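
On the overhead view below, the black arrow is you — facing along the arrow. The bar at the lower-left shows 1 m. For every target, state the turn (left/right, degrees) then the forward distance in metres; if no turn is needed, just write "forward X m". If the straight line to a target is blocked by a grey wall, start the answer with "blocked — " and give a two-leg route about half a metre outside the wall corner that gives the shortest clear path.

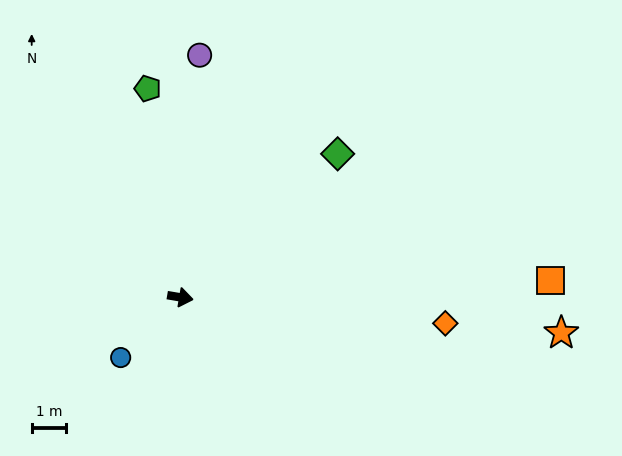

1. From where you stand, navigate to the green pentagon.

turn left 108°, forward 6.1 m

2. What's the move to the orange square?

turn left 12°, forward 10.7 m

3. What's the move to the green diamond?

turn left 52°, forward 6.1 m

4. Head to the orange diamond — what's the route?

turn left 4°, forward 7.7 m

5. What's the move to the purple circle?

turn left 95°, forward 7.0 m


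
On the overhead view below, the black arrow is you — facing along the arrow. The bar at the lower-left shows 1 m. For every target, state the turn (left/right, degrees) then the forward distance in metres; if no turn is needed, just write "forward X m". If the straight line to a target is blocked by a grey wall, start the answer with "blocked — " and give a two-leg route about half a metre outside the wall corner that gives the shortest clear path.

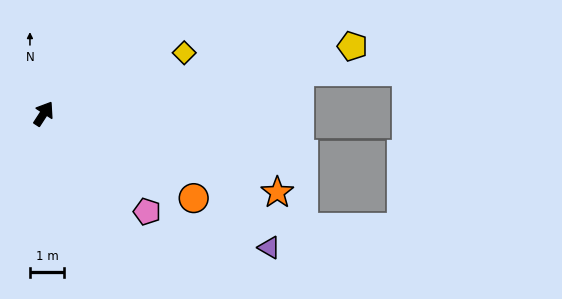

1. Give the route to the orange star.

turn right 76°, forward 7.2 m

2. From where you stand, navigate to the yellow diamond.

turn right 34°, forward 4.5 m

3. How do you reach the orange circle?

turn right 86°, forward 5.0 m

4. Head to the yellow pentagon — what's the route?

turn right 45°, forward 9.2 m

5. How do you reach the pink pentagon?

turn right 100°, forward 4.2 m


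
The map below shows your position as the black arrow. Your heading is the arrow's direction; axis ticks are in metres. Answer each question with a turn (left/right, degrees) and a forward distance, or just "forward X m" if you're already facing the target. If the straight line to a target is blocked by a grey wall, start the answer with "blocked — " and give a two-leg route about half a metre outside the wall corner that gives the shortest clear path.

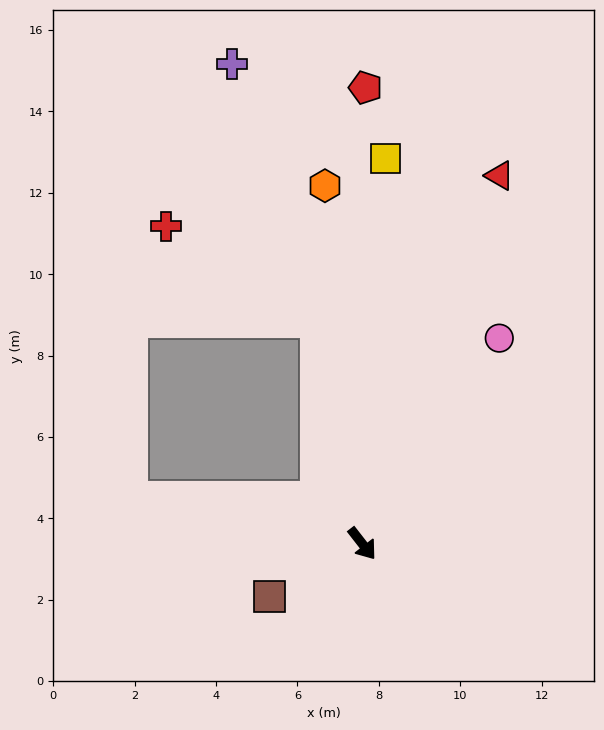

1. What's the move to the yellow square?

turn left 139°, forward 9.5 m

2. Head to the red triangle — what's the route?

turn left 122°, forward 9.7 m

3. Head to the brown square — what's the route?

turn right 98°, forward 2.6 m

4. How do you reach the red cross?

blocked — turn left 153°, forward 5.6 m, then turn left 47°, forward 4.4 m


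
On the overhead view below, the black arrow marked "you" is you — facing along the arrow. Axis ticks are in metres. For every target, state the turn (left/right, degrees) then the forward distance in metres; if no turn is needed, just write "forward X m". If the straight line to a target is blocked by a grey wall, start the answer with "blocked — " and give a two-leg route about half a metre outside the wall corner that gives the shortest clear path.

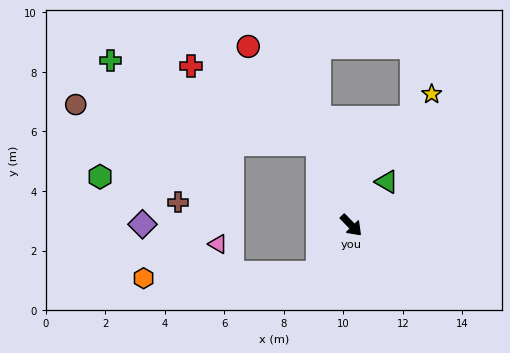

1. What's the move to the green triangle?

turn left 97°, forward 1.9 m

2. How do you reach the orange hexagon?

blocked — turn right 79°, forward 2.0 m, then turn right 53°, forward 5.9 m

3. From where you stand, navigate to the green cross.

blocked — turn left 158°, forward 3.0 m, then turn left 46°, forward 7.5 m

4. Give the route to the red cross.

blocked — turn left 158°, forward 3.0 m, then turn left 36°, forward 5.0 m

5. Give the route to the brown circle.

blocked — turn left 158°, forward 3.0 m, then turn left 59°, forward 8.2 m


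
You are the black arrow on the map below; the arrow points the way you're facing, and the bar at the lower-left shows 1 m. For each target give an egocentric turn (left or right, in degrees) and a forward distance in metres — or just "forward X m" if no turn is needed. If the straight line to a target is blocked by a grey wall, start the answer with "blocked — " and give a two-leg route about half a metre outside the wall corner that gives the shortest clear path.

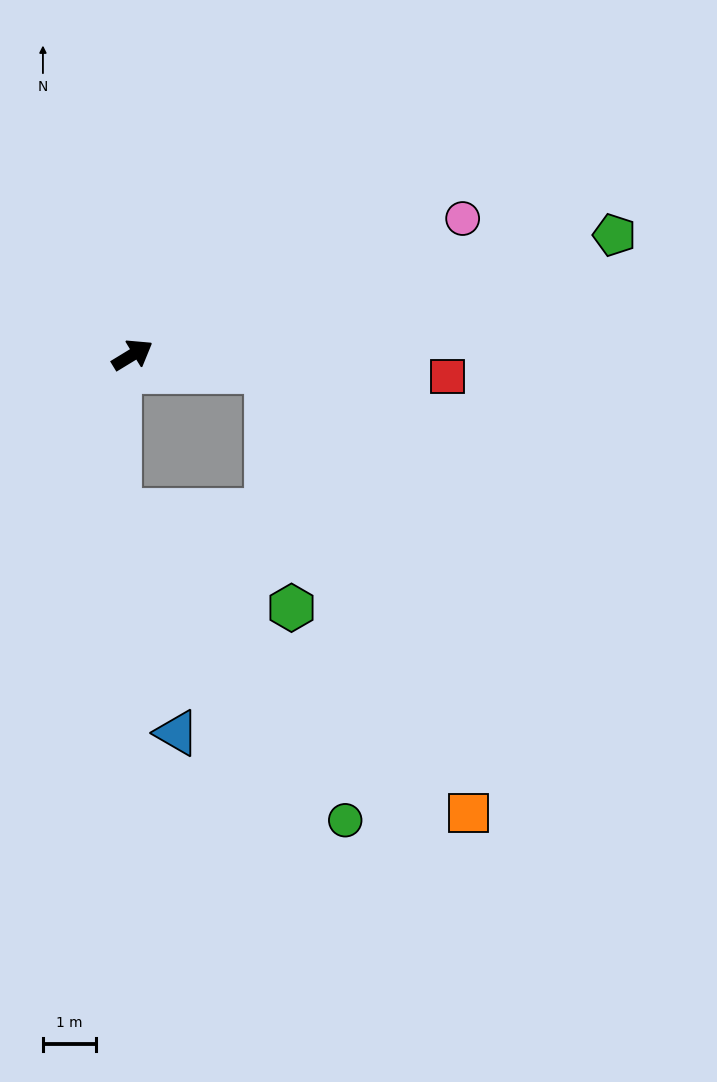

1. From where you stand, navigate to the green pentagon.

turn right 17°, forward 9.3 m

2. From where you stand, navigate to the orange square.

blocked — turn right 38°, forward 2.5 m, then turn right 59°, forward 9.1 m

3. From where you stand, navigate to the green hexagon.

blocked — turn right 38°, forward 2.5 m, then turn right 77°, forward 4.5 m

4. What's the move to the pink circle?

turn right 9°, forward 6.7 m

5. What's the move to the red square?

turn right 35°, forward 5.9 m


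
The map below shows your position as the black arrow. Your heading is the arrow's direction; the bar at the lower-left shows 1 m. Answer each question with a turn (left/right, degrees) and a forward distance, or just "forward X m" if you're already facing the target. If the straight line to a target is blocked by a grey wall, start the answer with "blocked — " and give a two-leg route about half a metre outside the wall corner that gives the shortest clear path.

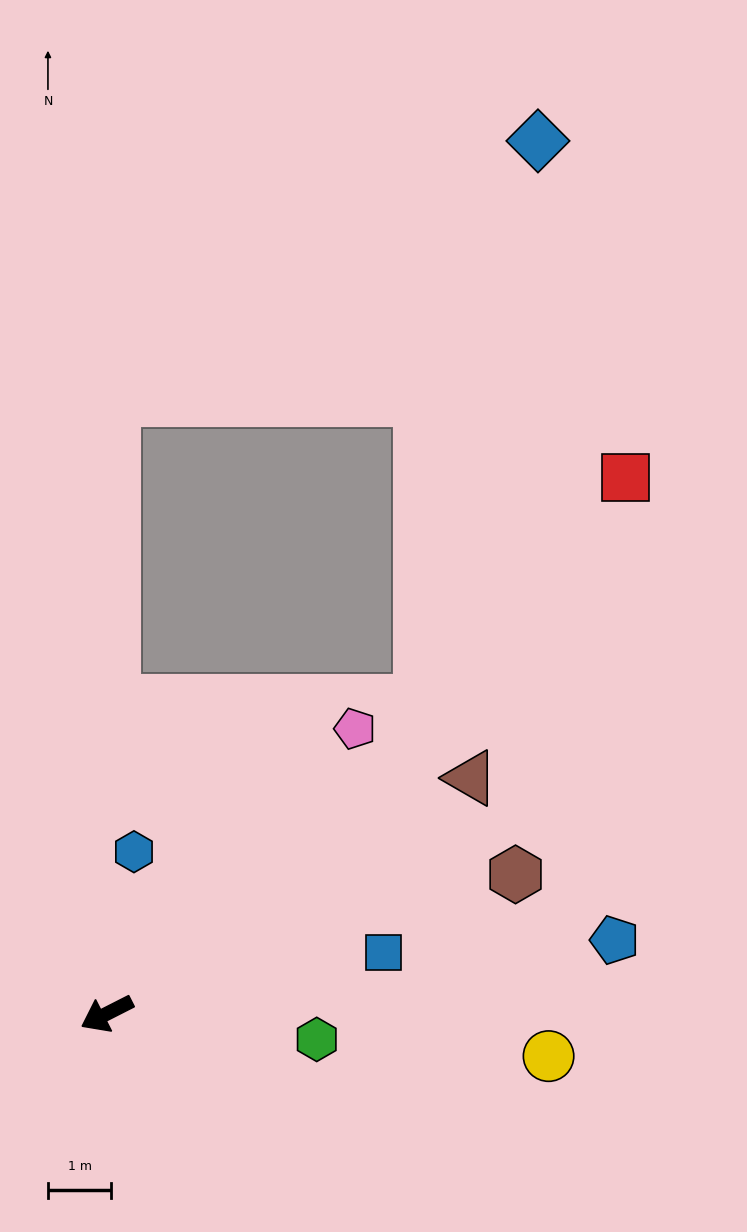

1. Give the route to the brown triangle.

turn right 174°, forward 6.8 m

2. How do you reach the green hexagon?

turn left 146°, forward 3.3 m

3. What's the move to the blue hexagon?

turn right 126°, forward 2.6 m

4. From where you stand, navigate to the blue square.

turn left 166°, forward 4.5 m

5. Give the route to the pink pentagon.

turn right 158°, forward 6.0 m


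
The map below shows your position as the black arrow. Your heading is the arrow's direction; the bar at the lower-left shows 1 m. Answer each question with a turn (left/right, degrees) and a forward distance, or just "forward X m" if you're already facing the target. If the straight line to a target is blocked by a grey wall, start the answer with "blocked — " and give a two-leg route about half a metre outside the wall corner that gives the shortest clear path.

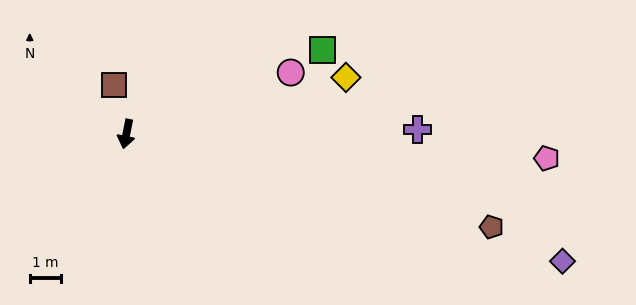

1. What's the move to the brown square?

turn right 155°, forward 1.6 m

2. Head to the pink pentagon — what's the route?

turn left 98°, forward 13.5 m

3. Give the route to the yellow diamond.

turn left 116°, forward 7.3 m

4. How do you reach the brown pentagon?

turn left 87°, forward 12.1 m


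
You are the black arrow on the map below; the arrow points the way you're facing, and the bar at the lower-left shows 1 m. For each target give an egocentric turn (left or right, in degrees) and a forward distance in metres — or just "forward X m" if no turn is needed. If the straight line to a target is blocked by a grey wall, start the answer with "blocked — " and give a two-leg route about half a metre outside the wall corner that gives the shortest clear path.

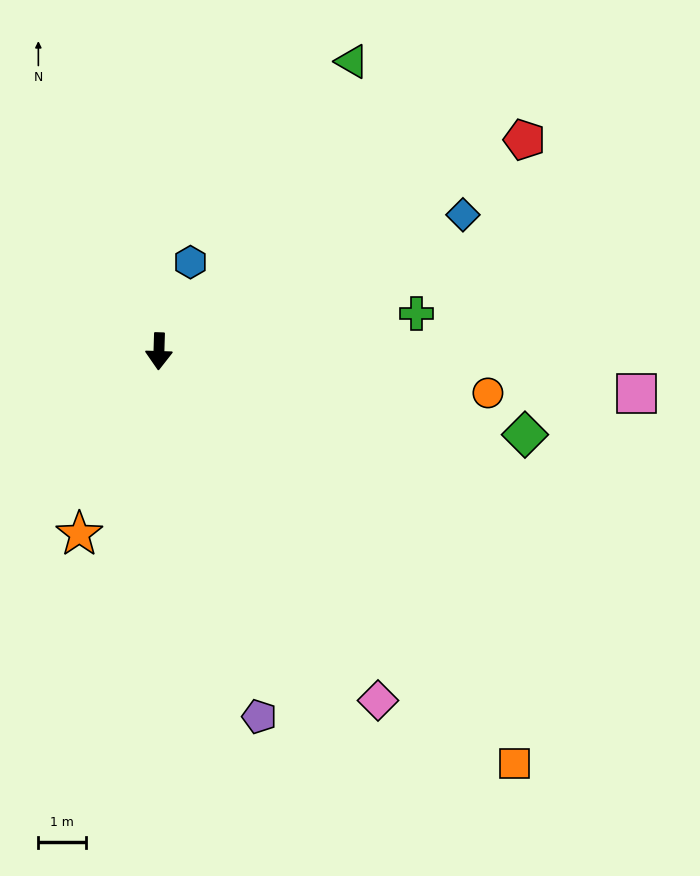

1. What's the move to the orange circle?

turn left 85°, forward 7.0 m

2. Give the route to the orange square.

turn left 43°, forward 11.5 m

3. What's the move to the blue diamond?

turn left 116°, forward 7.0 m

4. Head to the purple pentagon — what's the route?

turn left 17°, forward 8.0 m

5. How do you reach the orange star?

turn right 22°, forward 4.2 m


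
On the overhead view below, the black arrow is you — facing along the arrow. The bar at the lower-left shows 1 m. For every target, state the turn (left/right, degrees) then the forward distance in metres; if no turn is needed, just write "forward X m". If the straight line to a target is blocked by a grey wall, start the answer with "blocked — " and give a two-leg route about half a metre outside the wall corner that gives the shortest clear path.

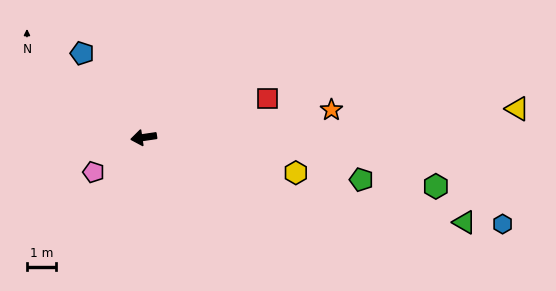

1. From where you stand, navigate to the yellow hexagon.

turn left 159°, forward 5.4 m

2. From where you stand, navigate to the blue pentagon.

turn right 62°, forward 3.6 m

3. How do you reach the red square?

turn right 171°, forward 4.5 m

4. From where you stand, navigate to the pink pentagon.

turn left 26°, forward 2.1 m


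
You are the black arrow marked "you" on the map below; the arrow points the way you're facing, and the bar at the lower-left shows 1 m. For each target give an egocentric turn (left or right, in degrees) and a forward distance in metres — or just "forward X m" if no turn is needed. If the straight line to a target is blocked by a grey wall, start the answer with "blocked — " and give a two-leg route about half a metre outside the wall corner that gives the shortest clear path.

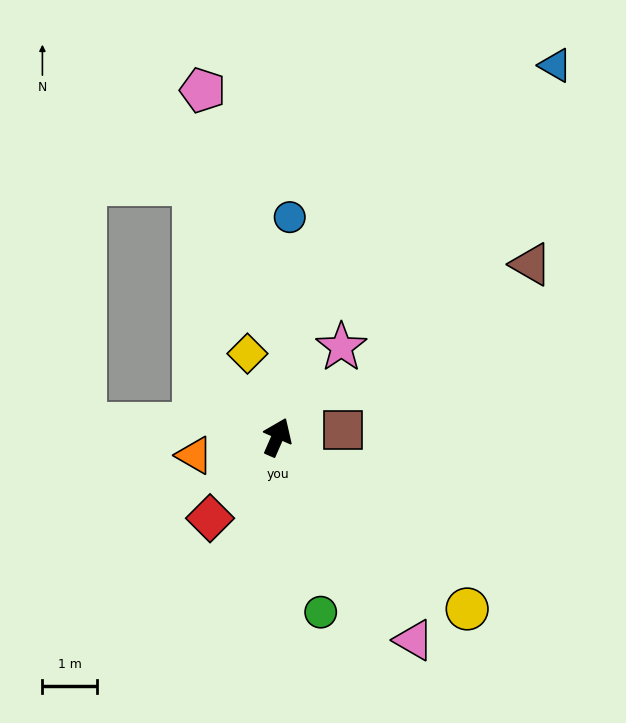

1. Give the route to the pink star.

turn right 12°, forward 2.0 m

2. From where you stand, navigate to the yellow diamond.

turn left 43°, forward 1.6 m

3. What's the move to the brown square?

turn right 61°, forward 1.2 m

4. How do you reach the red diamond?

turn left 164°, forward 1.9 m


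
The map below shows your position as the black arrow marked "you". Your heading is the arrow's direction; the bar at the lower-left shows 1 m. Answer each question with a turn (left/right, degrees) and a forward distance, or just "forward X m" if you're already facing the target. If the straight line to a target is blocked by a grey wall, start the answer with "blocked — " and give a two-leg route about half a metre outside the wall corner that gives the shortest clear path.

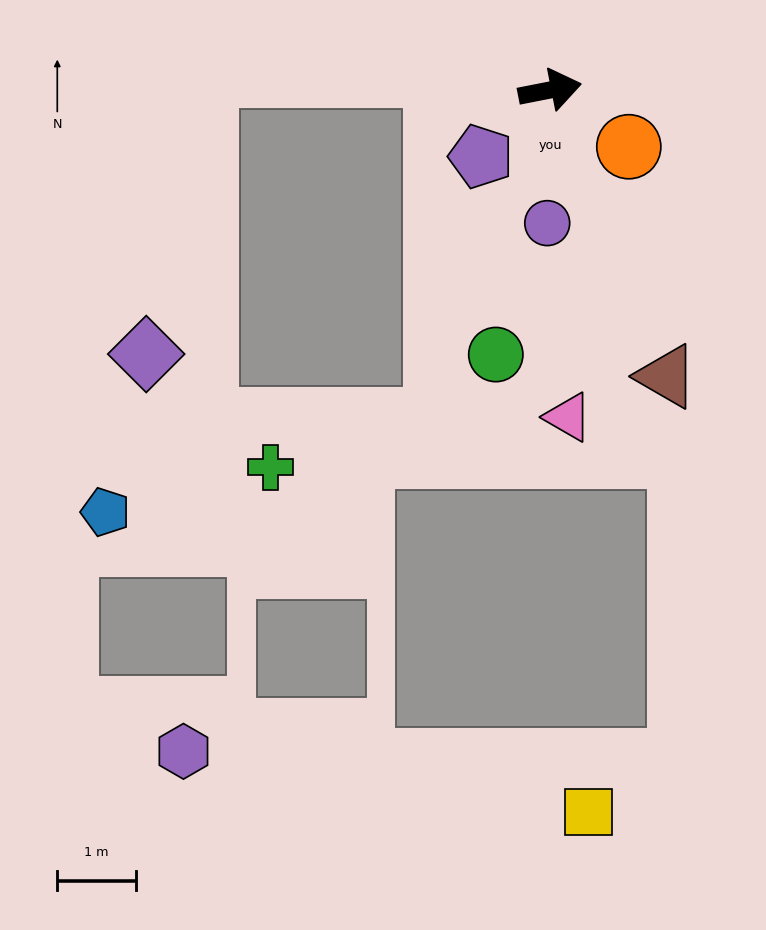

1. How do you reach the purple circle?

turn right 102°, forward 1.7 m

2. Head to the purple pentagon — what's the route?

turn right 147°, forward 1.2 m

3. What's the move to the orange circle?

turn right 47°, forward 1.2 m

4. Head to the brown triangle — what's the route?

turn right 79°, forward 3.9 m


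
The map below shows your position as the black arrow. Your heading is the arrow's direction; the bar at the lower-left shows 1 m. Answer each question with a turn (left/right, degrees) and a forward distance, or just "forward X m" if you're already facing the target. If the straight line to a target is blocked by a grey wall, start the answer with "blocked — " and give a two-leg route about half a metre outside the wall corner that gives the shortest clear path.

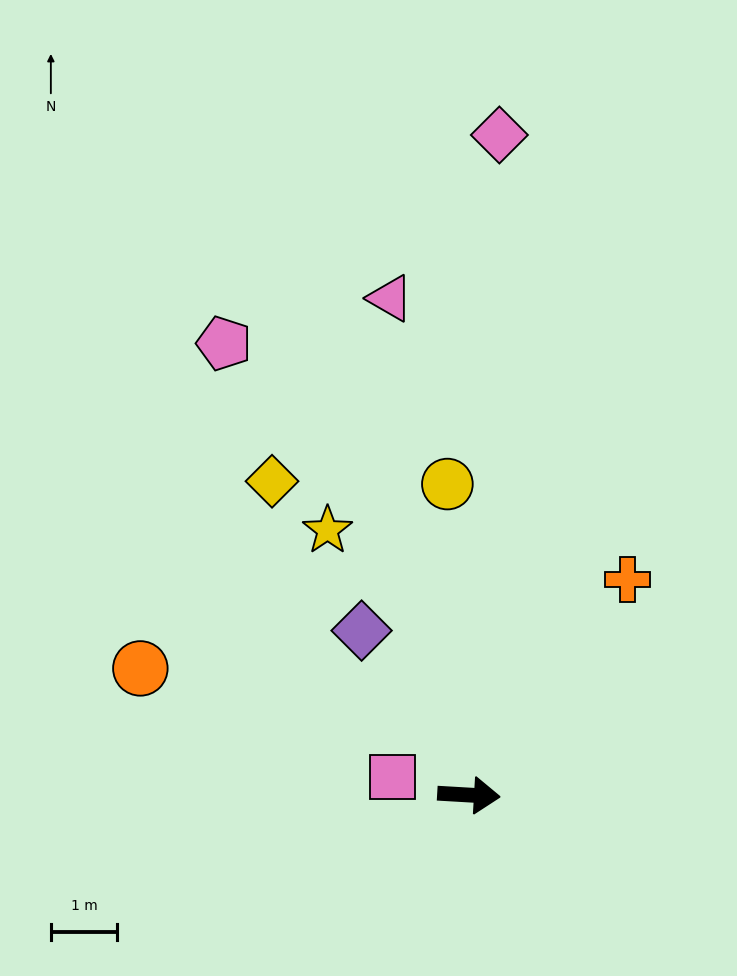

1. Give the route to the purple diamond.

turn left 126°, forward 3.0 m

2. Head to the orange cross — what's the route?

turn left 57°, forward 4.0 m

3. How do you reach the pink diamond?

turn left 91°, forward 10.0 m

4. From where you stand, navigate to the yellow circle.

turn left 97°, forward 4.7 m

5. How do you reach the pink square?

turn left 170°, forward 1.2 m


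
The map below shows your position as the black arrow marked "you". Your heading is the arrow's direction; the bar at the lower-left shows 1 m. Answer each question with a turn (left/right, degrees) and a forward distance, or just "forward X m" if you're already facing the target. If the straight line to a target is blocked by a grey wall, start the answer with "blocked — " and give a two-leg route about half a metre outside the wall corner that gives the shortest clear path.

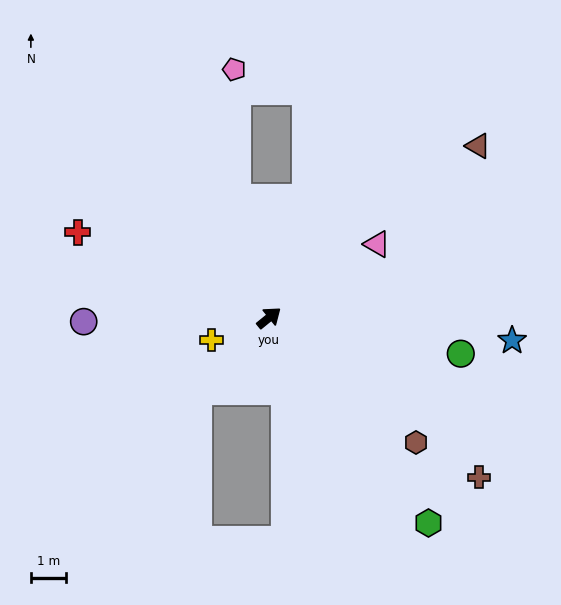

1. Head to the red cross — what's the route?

turn left 117°, forward 5.9 m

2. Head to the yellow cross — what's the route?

turn left 162°, forward 1.7 m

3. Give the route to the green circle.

turn right 50°, forward 5.5 m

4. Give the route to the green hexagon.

turn right 91°, forward 7.3 m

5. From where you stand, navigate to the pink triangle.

turn right 5°, forward 3.7 m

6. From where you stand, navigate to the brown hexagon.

turn right 79°, forward 5.4 m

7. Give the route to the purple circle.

turn left 142°, forward 5.2 m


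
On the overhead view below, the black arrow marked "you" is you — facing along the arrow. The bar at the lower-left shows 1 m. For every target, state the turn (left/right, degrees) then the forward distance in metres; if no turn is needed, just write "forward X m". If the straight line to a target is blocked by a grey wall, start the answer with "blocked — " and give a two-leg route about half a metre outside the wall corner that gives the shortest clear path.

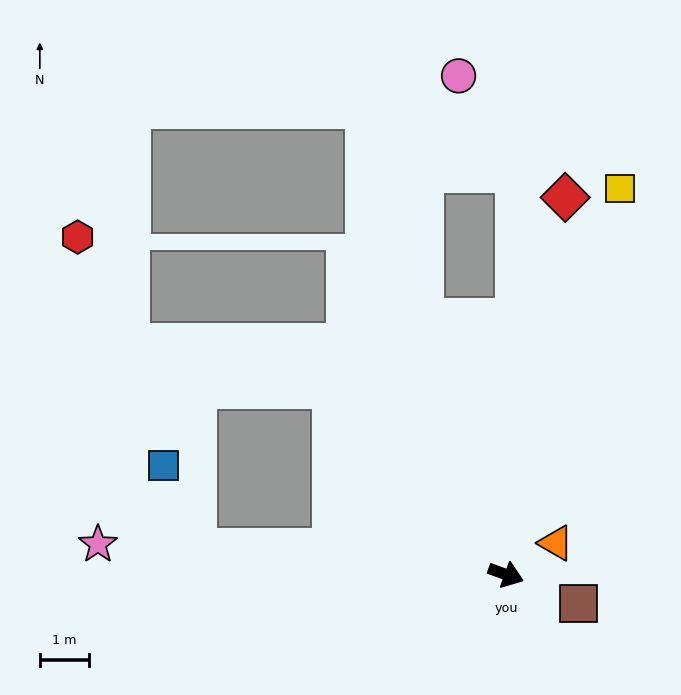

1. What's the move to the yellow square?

turn left 94°, forward 8.2 m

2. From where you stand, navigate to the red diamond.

turn left 101°, forward 7.7 m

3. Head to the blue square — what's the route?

blocked — turn right 165°, forward 6.3 m, then turn right 64°, forward 1.8 m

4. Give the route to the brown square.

forward 1.6 m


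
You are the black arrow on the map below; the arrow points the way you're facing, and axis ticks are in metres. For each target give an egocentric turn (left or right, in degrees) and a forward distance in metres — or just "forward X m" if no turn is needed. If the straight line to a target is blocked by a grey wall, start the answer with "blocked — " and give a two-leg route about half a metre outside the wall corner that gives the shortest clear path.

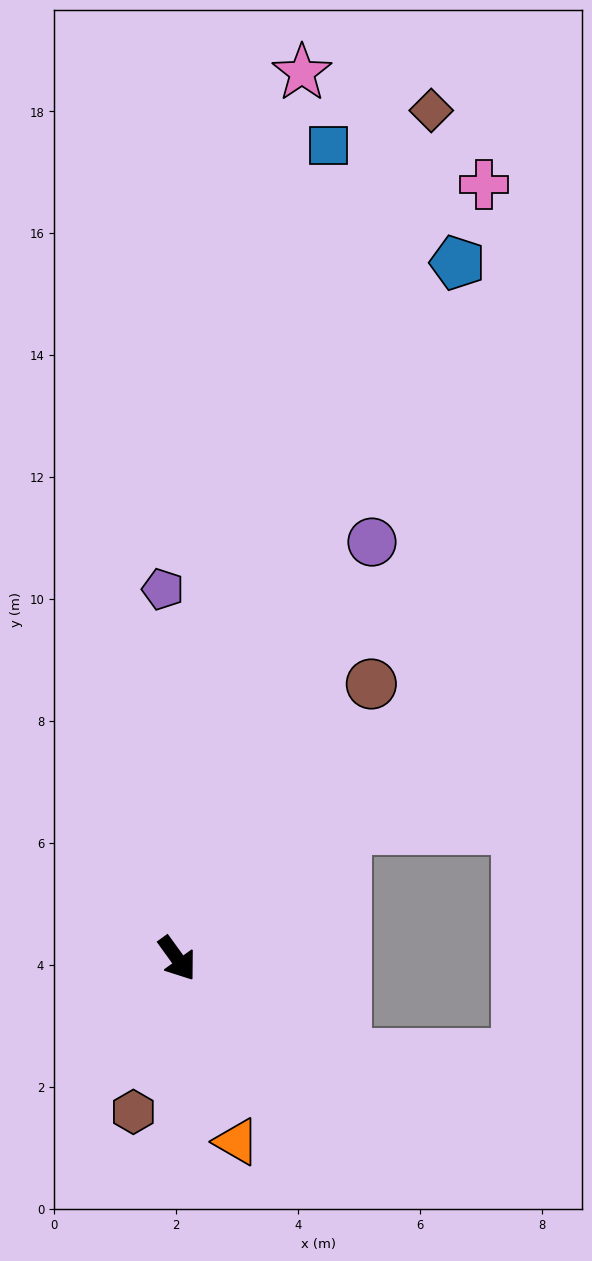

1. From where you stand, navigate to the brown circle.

turn left 109°, forward 5.5 m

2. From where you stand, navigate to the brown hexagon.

turn right 52°, forward 2.6 m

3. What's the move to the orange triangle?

turn right 18°, forward 3.2 m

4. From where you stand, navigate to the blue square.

turn left 134°, forward 13.6 m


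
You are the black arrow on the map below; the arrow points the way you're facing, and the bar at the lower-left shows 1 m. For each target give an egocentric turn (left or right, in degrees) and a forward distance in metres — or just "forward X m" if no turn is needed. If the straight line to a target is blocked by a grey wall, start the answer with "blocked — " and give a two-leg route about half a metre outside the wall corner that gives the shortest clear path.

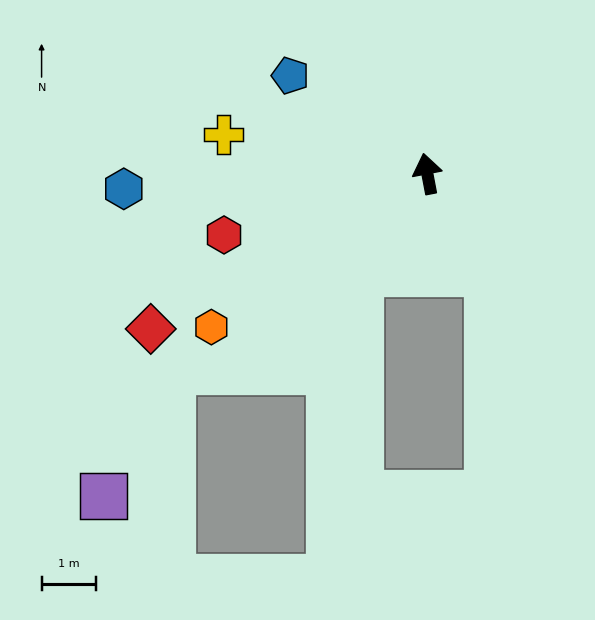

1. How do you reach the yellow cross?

turn left 68°, forward 3.8 m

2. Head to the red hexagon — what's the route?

turn left 96°, forward 3.9 m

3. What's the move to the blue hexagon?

turn left 82°, forward 5.6 m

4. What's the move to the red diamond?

turn left 109°, forward 5.8 m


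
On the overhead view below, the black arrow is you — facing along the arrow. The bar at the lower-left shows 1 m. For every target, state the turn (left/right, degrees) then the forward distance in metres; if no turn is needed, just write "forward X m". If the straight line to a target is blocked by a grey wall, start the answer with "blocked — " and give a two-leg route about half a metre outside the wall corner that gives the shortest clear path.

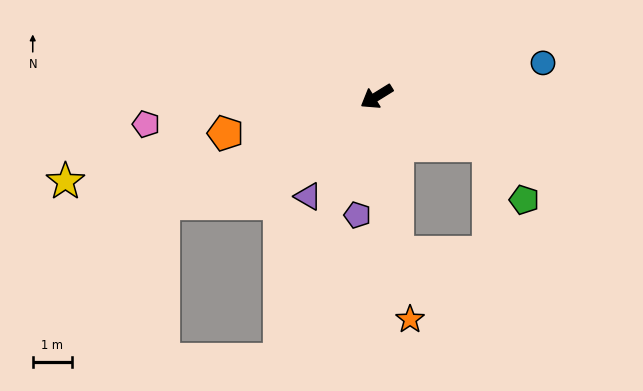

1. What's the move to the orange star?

turn left 67°, forward 5.8 m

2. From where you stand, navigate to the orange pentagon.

turn right 18°, forward 4.0 m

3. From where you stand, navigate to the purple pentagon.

turn left 49°, forward 3.1 m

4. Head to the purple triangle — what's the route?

turn left 24°, forward 3.1 m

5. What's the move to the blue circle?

turn left 160°, forward 4.3 m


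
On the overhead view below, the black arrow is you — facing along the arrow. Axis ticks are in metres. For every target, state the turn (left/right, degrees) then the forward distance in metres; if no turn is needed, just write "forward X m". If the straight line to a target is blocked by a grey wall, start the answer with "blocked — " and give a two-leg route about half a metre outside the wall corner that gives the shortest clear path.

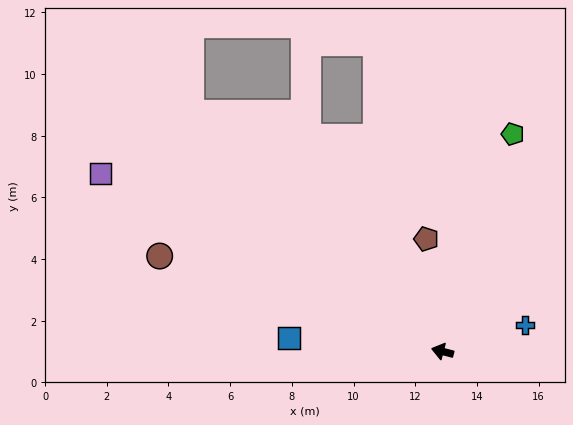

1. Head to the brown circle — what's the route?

turn right 4°, forward 9.7 m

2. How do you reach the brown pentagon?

turn right 67°, forward 3.7 m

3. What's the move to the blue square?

turn left 10°, forward 5.0 m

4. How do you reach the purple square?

turn right 13°, forward 12.5 m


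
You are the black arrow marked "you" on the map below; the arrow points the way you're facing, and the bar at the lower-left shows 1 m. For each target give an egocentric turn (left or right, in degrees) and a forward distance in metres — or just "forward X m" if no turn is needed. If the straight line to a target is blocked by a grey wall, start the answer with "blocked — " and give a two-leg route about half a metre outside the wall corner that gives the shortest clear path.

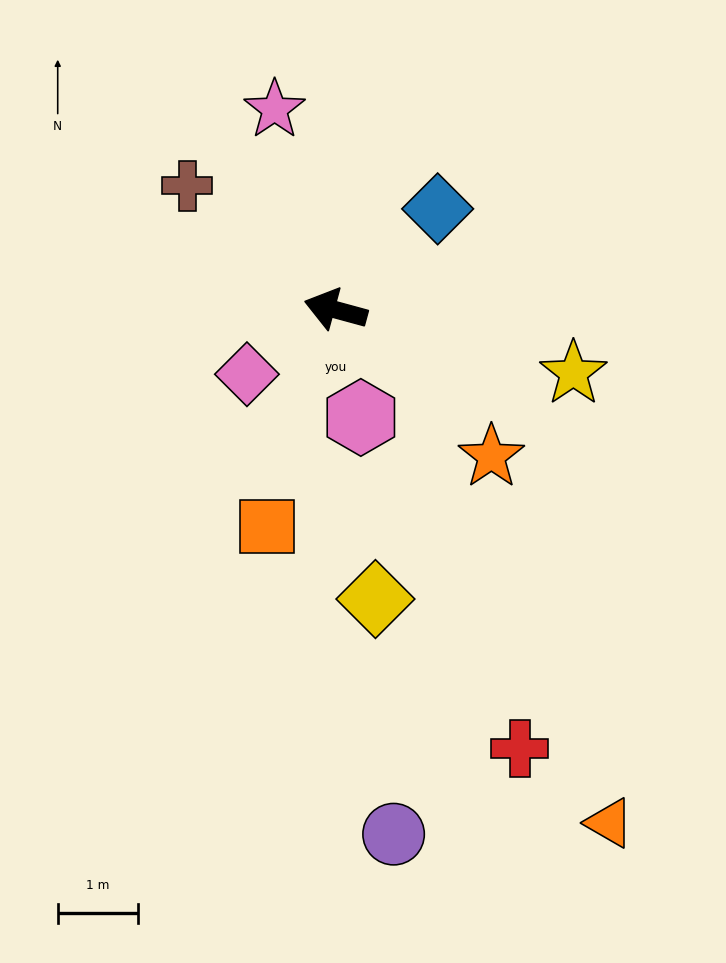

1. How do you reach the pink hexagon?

turn left 118°, forward 1.4 m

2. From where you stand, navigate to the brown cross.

turn right 25°, forward 2.4 m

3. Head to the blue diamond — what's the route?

turn right 120°, forward 1.8 m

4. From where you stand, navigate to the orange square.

turn left 88°, forward 2.8 m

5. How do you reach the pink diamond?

turn left 51°, forward 1.4 m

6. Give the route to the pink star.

turn right 58°, forward 2.6 m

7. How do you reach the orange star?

turn left 152°, forward 2.7 m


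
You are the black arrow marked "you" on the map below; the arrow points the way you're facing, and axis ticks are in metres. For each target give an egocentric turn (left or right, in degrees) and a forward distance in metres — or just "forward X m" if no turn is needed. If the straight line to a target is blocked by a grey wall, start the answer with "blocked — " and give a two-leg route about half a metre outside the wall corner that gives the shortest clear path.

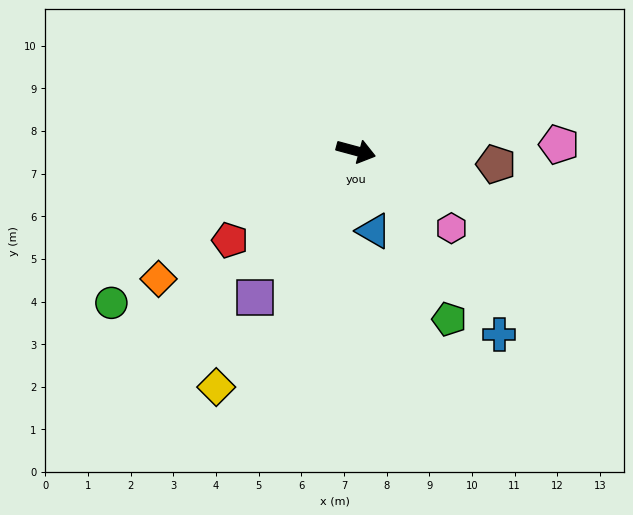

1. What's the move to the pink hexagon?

turn right 24°, forward 2.9 m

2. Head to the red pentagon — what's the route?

turn right 130°, forward 3.6 m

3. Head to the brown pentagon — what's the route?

turn left 10°, forward 3.3 m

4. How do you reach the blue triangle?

turn right 62°, forward 1.9 m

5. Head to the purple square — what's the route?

turn right 109°, forward 4.2 m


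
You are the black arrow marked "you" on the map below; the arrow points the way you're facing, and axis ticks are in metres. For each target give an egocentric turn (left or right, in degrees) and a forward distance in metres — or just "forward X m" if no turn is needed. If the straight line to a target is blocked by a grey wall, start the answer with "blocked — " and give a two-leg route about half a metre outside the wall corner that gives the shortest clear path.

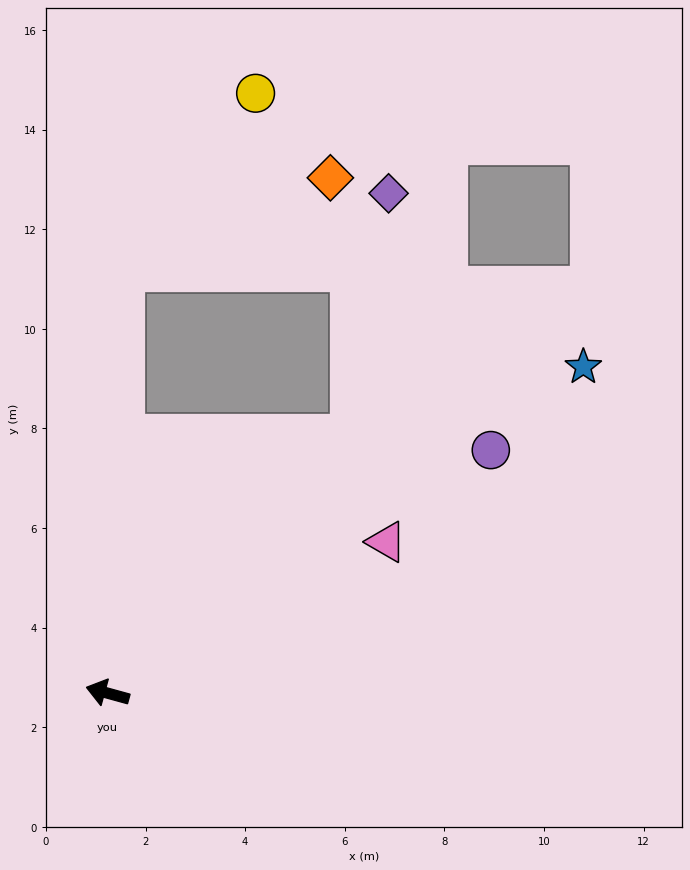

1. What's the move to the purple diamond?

blocked — turn right 118°, forward 7.1 m, then turn left 35°, forward 4.9 m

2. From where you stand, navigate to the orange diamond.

blocked — turn right 77°, forward 8.5 m, then turn right 64°, forward 4.5 m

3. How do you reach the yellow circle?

blocked — turn right 77°, forward 8.5 m, then turn right 34°, forward 4.4 m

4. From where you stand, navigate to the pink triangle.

turn right 136°, forward 6.4 m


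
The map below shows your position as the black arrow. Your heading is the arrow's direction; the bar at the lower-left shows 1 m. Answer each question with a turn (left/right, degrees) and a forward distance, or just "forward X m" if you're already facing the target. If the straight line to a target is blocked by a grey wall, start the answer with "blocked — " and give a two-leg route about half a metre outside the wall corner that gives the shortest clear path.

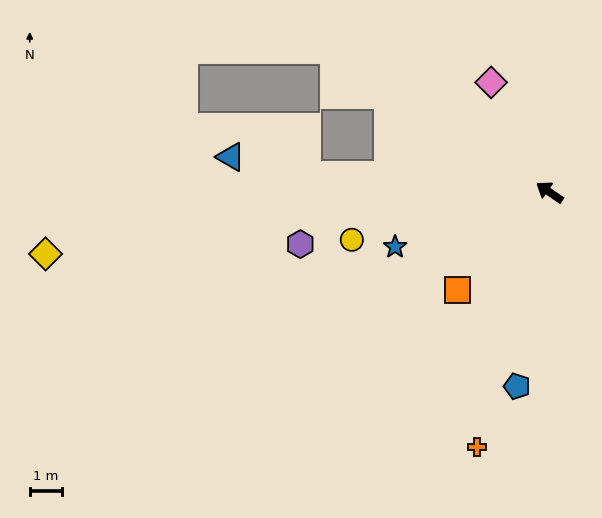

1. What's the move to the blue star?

turn left 54°, forward 5.1 m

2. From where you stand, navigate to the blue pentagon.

turn left 115°, forward 6.1 m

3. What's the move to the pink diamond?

turn right 28°, forward 3.9 m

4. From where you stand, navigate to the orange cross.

turn left 108°, forward 8.2 m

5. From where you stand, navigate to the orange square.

turn left 81°, forward 4.2 m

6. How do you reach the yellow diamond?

turn left 41°, forward 15.8 m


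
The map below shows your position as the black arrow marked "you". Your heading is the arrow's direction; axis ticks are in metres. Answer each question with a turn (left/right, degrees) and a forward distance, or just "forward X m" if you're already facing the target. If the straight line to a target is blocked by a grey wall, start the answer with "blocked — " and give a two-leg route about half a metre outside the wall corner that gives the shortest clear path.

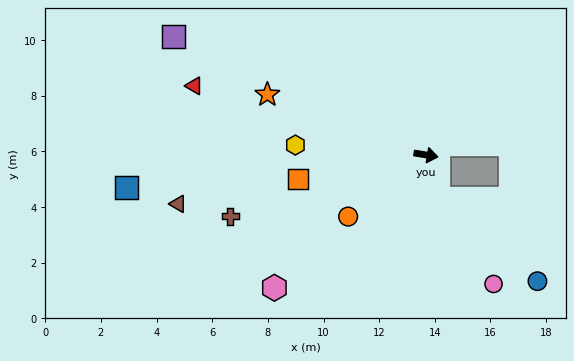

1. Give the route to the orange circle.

turn right 132°, forward 3.6 m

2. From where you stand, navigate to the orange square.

turn right 160°, forward 4.7 m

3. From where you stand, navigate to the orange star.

turn left 169°, forward 6.1 m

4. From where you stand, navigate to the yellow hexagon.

turn right 175°, forward 4.7 m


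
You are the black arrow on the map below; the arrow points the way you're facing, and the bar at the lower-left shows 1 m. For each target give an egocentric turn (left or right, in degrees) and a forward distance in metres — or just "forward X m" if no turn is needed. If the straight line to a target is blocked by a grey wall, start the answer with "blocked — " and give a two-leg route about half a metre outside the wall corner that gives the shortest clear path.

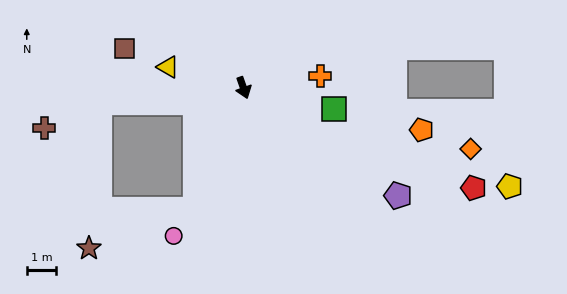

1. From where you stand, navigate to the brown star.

blocked — turn right 41°, forward 4.4 m, then turn right 48°, forward 3.8 m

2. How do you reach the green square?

turn left 57°, forward 3.1 m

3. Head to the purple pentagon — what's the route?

turn left 36°, forward 6.4 m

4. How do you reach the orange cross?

turn left 79°, forward 2.6 m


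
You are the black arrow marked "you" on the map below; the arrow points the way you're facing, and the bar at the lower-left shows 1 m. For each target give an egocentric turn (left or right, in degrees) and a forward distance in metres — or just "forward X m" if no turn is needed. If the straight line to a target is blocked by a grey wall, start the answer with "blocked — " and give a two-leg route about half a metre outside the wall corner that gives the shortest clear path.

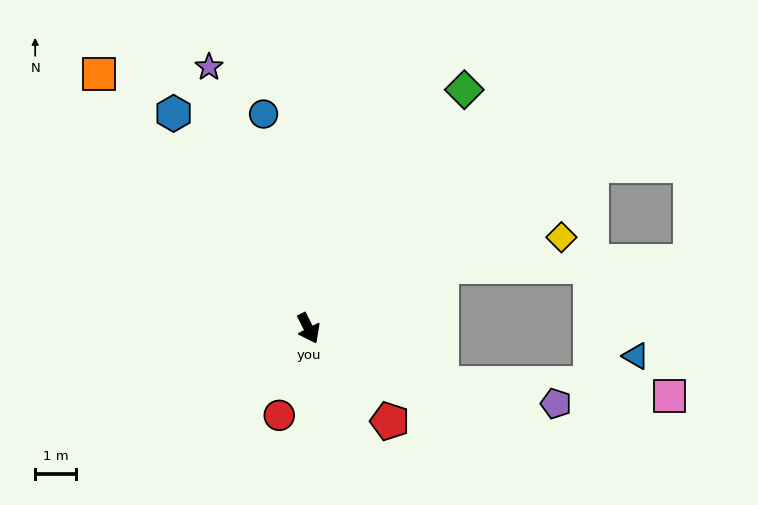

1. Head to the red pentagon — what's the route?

turn left 14°, forward 3.0 m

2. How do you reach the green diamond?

turn left 120°, forward 6.9 m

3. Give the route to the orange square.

turn right 168°, forward 8.0 m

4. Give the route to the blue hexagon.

turn right 175°, forward 6.2 m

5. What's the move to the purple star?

turn left 174°, forward 6.8 m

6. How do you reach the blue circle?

turn left 165°, forward 5.3 m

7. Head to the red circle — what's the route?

turn right 46°, forward 2.2 m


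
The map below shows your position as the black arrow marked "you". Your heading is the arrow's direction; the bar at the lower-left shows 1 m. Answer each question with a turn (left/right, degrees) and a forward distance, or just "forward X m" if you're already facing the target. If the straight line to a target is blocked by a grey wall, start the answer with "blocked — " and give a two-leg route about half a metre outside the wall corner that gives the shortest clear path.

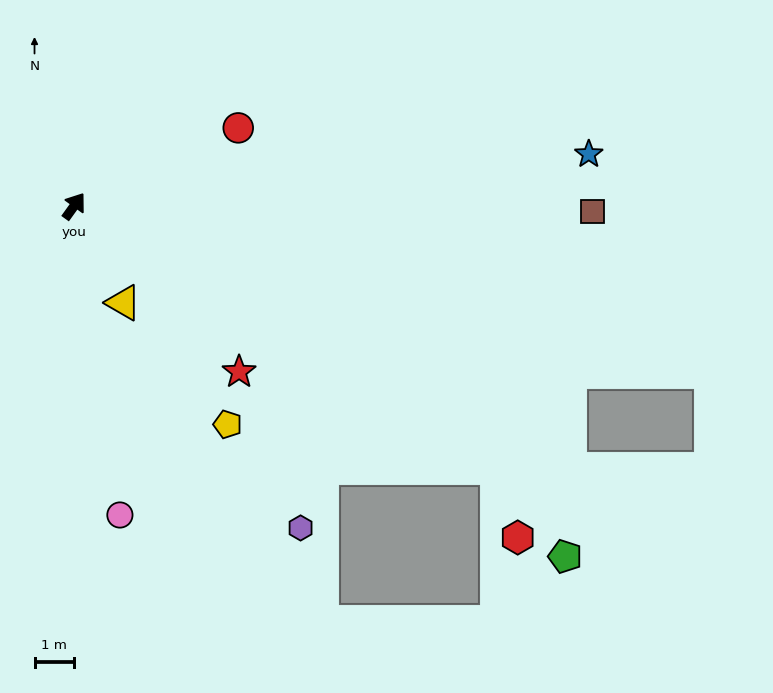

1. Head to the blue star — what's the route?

turn right 49°, forward 13.1 m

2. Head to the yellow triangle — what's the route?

turn right 117°, forward 2.7 m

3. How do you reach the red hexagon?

blocked — turn right 86°, forward 12.6 m, then turn right 42°, forward 1.8 m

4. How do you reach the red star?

turn right 99°, forward 5.9 m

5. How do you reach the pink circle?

turn right 136°, forward 7.9 m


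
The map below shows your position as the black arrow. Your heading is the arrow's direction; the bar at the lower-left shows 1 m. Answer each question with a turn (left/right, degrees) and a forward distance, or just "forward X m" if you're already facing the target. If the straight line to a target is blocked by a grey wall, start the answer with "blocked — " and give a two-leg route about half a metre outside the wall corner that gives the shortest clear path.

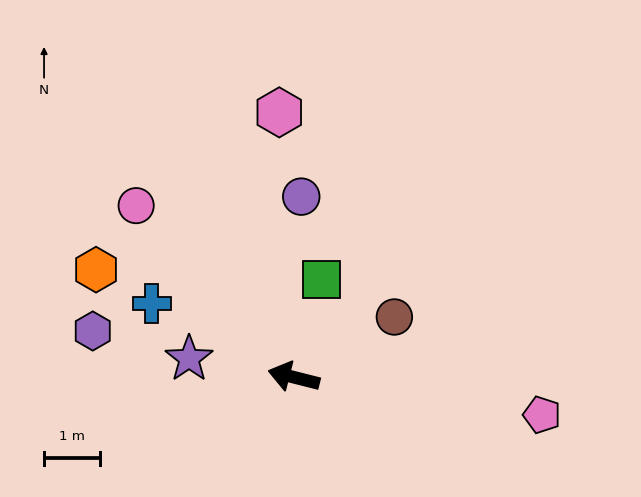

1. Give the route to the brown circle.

turn right 135°, forward 2.1 m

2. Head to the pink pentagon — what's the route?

turn right 174°, forward 4.5 m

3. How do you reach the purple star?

turn left 4°, forward 1.9 m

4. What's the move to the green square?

turn right 92°, forward 1.8 m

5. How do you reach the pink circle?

turn right 33°, forward 4.2 m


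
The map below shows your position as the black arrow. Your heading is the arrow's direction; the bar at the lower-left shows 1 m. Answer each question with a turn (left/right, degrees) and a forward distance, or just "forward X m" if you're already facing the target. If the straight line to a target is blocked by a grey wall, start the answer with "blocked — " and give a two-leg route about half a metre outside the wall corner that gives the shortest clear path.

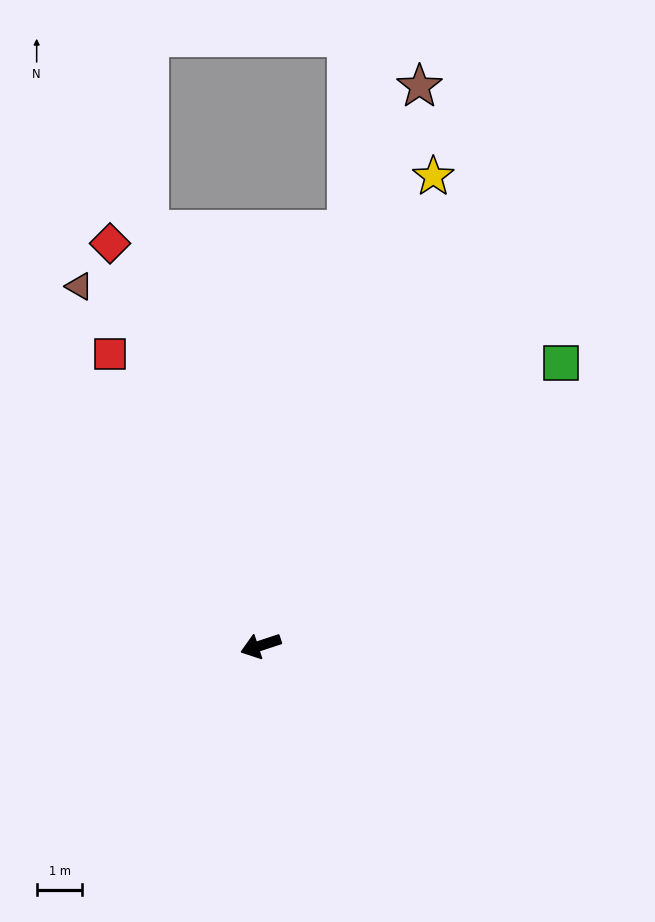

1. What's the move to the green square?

turn right 155°, forward 9.0 m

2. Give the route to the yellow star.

turn right 128°, forward 10.9 m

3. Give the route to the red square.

turn right 81°, forward 7.2 m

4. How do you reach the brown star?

turn right 124°, forward 12.7 m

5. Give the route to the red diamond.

turn right 88°, forward 9.4 m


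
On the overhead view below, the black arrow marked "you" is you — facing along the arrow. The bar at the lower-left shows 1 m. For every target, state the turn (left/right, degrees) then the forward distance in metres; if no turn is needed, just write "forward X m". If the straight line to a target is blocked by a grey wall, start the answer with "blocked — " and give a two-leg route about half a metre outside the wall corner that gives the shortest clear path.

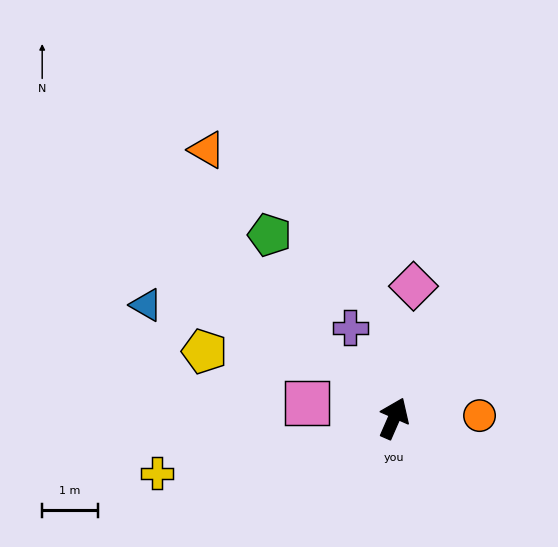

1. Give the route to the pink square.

turn left 104°, forward 1.6 m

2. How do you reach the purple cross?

turn left 49°, forward 1.8 m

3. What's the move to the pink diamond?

turn left 15°, forward 2.4 m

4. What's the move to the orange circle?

turn right 65°, forward 1.5 m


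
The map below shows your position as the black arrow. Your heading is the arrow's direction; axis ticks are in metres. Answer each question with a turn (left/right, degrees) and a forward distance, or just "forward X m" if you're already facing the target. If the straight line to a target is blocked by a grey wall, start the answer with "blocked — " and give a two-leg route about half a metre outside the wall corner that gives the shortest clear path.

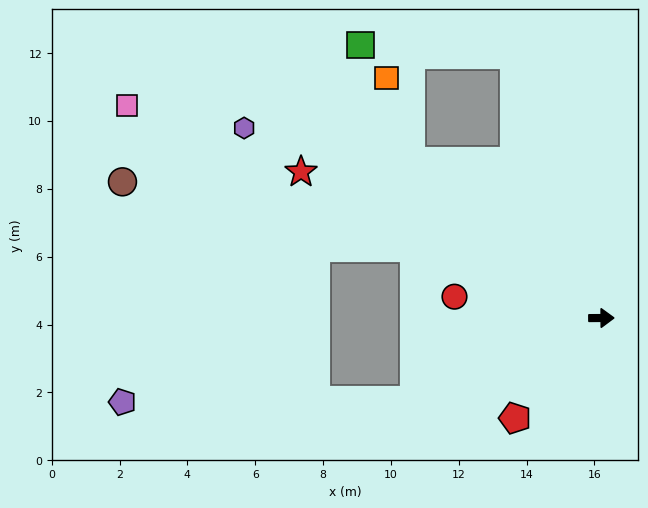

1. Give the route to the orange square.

blocked — turn left 140°, forward 7.3 m, then turn right 34°, forward 2.6 m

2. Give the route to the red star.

turn left 154°, forward 9.8 m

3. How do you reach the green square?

blocked — turn left 108°, forward 8.2 m, then turn left 68°, forward 4.5 m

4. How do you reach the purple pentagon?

blocked — turn right 157°, forward 6.0 m, then turn right 23°, forward 8.6 m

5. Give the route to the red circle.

turn left 171°, forward 4.4 m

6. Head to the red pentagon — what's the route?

turn right 131°, forward 3.9 m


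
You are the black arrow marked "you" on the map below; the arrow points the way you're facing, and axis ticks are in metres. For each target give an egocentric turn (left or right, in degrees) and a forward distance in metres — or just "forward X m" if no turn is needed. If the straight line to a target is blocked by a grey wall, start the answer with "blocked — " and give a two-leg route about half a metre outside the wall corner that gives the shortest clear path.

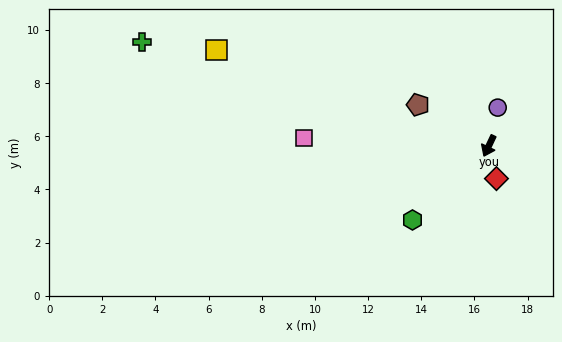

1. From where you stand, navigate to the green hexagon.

turn right 21°, forward 4.0 m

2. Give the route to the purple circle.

turn right 168°, forward 1.5 m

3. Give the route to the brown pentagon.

turn right 95°, forward 3.1 m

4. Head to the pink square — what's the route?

turn right 67°, forward 7.0 m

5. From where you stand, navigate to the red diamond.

turn left 38°, forward 1.3 m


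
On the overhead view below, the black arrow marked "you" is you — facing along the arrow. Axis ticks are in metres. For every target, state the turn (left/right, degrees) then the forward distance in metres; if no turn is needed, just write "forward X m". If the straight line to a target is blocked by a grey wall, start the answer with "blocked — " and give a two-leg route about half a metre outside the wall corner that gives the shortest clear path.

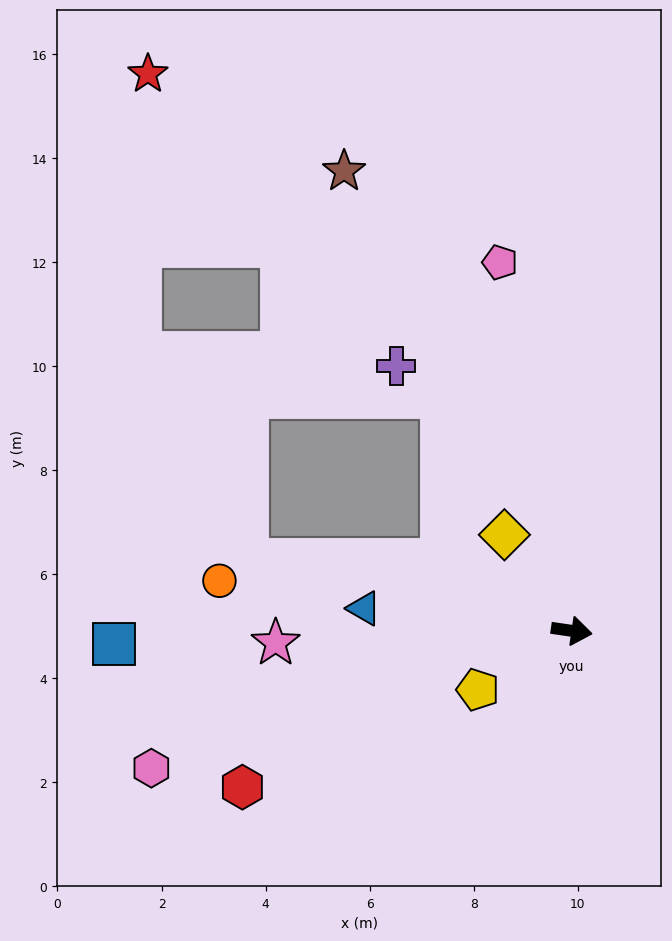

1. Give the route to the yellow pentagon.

turn right 140°, forward 2.1 m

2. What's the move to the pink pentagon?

turn left 109°, forward 7.2 m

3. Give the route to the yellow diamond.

turn left 133°, forward 2.3 m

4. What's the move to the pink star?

turn right 169°, forward 5.7 m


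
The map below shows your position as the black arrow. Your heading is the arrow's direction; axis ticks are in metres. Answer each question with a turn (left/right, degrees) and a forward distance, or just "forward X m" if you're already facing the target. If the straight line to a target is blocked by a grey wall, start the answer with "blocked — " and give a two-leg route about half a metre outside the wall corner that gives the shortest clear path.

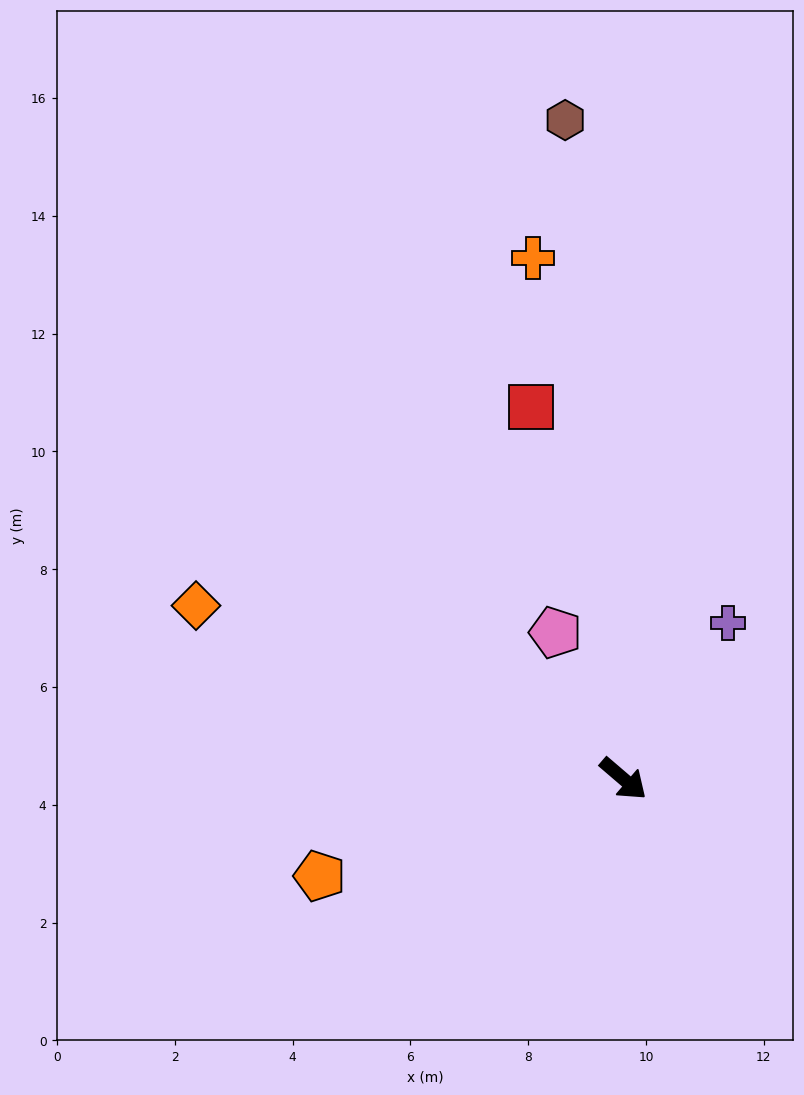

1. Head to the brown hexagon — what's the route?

turn left 136°, forward 11.2 m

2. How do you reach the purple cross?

turn left 97°, forward 3.2 m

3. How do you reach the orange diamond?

turn right 161°, forward 7.8 m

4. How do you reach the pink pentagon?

turn left 155°, forward 2.7 m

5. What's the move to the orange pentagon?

turn right 122°, forward 5.4 m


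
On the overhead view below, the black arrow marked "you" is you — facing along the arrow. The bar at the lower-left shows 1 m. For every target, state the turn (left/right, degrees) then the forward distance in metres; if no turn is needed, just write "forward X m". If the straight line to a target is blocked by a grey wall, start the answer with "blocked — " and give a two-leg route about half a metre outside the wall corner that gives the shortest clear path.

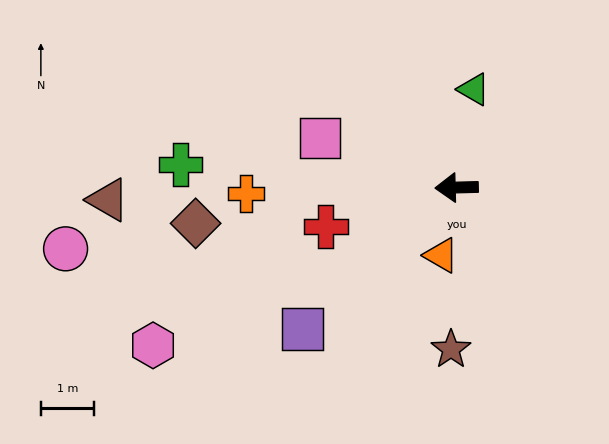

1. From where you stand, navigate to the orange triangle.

turn left 76°, forward 1.3 m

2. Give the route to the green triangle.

turn right 101°, forward 1.9 m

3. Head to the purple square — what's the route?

turn left 41°, forward 3.9 m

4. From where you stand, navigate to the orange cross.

forward 4.0 m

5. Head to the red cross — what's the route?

turn left 15°, forward 2.6 m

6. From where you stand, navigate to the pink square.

turn right 21°, forward 2.7 m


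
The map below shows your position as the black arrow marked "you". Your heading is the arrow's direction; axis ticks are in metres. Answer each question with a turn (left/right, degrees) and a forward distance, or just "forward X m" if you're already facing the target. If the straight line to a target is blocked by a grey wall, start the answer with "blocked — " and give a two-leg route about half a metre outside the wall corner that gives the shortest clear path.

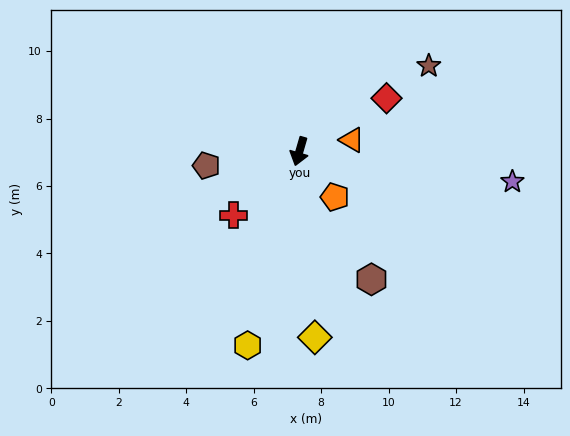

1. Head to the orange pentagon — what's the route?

turn left 54°, forward 1.7 m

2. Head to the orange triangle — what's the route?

turn left 119°, forward 1.6 m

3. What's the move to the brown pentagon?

turn right 65°, forward 2.8 m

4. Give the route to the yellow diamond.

turn left 21°, forward 5.5 m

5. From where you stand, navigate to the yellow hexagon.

forward 6.0 m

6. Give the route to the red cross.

turn right 30°, forward 2.7 m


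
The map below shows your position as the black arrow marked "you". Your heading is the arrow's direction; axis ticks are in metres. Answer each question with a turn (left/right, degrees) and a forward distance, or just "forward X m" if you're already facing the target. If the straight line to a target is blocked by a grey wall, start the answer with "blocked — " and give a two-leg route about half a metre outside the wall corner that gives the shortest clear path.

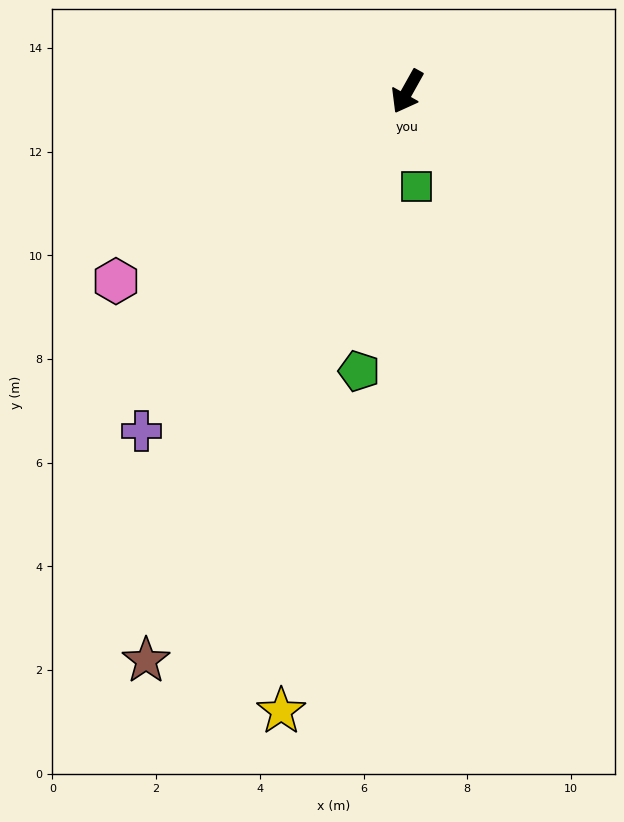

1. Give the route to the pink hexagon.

turn right 28°, forward 6.7 m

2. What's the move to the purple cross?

turn right 9°, forward 8.3 m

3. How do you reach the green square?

turn left 35°, forward 1.9 m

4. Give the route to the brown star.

turn left 5°, forward 12.1 m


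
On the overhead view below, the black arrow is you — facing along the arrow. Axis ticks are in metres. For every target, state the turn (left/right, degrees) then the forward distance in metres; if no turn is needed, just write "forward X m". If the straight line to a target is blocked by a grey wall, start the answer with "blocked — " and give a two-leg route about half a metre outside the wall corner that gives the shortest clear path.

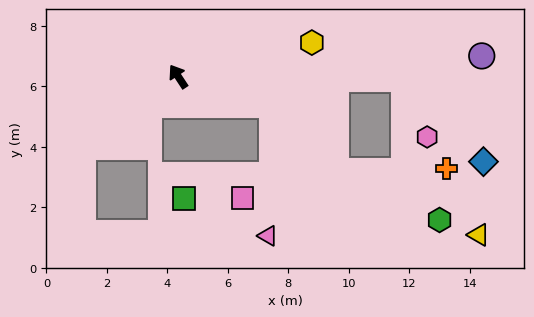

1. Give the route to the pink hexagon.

blocked — turn right 124°, forward 7.5 m, then turn right 68°, forward 2.1 m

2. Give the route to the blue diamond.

blocked — turn right 124°, forward 7.5 m, then turn right 46°, forward 3.8 m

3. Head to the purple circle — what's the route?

turn right 120°, forward 10.1 m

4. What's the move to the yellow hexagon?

turn right 109°, forward 4.6 m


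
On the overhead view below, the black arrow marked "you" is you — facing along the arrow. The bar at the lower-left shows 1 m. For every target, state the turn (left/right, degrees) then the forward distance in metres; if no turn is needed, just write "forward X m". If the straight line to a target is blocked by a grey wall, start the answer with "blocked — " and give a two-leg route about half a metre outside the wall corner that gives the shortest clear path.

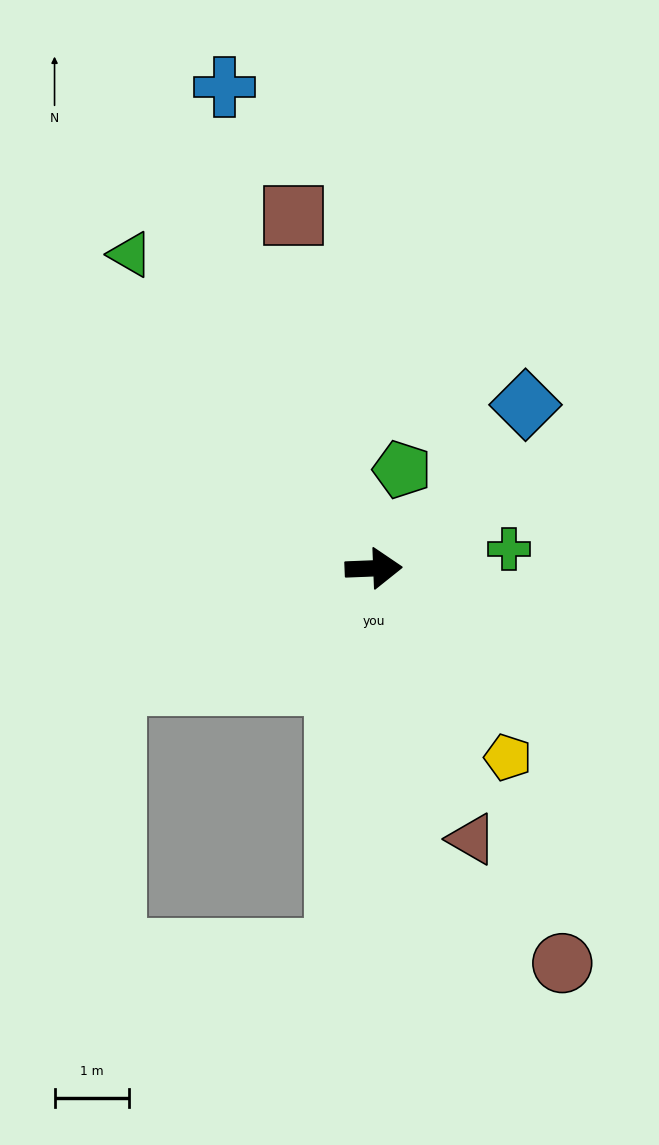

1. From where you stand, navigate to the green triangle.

turn left 126°, forward 5.3 m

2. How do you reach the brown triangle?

turn right 72°, forward 3.9 m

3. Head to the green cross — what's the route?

turn left 6°, forward 1.8 m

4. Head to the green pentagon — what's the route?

turn left 72°, forward 1.4 m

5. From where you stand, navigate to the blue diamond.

turn left 45°, forward 3.0 m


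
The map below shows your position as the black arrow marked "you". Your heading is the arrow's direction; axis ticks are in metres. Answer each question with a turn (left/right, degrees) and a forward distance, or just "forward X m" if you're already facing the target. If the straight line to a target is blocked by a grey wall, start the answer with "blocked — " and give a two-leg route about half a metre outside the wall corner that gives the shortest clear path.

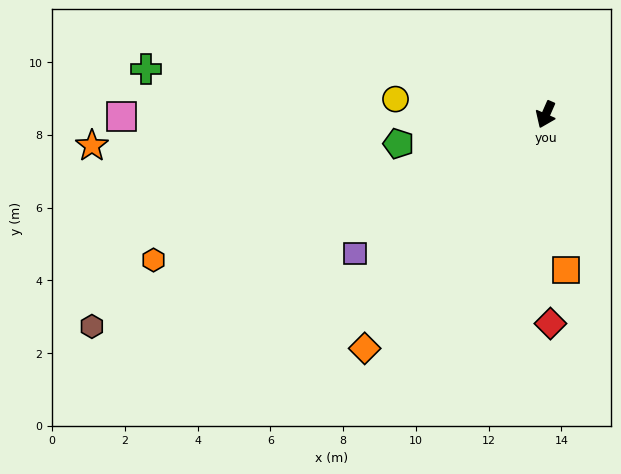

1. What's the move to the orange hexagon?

turn right 46°, forward 11.5 m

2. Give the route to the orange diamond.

turn right 14°, forward 8.1 m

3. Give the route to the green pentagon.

turn right 55°, forward 4.1 m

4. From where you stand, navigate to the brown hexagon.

turn right 41°, forward 13.8 m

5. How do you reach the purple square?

turn right 30°, forward 6.5 m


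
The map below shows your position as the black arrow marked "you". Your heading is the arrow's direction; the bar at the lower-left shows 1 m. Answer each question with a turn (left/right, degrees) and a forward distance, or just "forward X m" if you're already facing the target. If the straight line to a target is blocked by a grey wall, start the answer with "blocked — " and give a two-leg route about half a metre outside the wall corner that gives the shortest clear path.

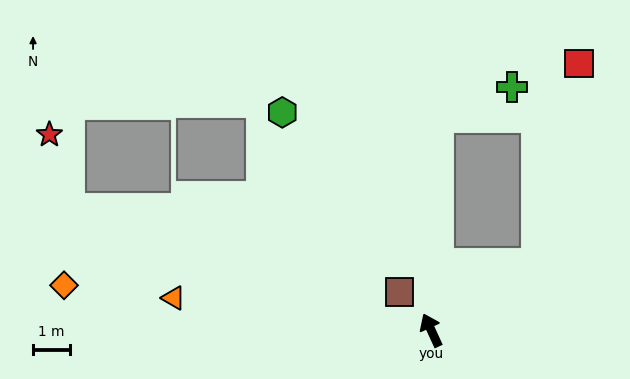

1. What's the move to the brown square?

turn left 15°, forward 1.3 m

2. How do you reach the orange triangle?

turn left 58°, forward 7.0 m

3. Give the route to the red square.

blocked — turn right 82°, forward 3.4 m, then turn left 45°, forward 5.6 m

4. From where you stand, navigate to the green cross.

blocked — turn right 27°, forward 5.8 m, then turn right 65°, forward 2.2 m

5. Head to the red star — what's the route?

blocked — turn left 47°, forward 10.3 m, then turn right 56°, forward 2.1 m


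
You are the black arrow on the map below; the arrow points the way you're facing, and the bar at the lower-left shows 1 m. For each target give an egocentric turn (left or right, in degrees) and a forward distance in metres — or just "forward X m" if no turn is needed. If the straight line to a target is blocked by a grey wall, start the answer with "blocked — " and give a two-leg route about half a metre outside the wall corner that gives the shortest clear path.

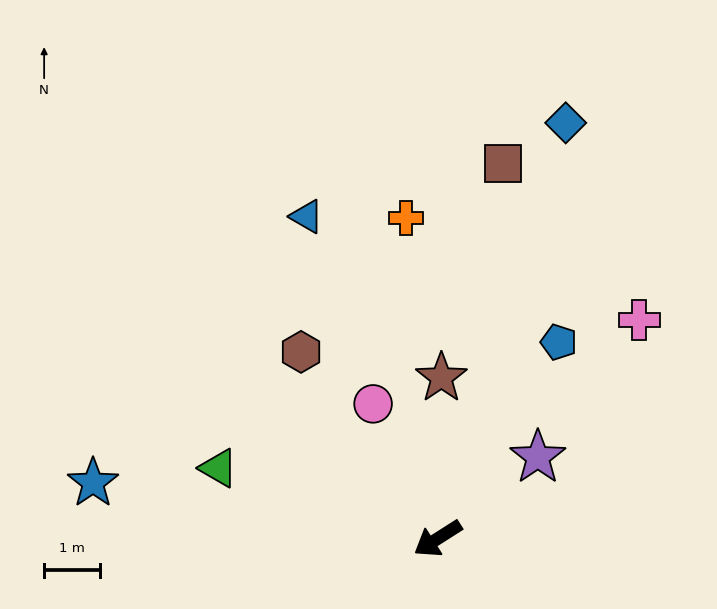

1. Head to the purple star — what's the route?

turn right 173°, forward 2.3 m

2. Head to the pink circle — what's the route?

turn right 97°, forward 2.7 m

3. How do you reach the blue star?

turn right 42°, forward 6.3 m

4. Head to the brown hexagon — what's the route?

turn right 86°, forward 4.2 m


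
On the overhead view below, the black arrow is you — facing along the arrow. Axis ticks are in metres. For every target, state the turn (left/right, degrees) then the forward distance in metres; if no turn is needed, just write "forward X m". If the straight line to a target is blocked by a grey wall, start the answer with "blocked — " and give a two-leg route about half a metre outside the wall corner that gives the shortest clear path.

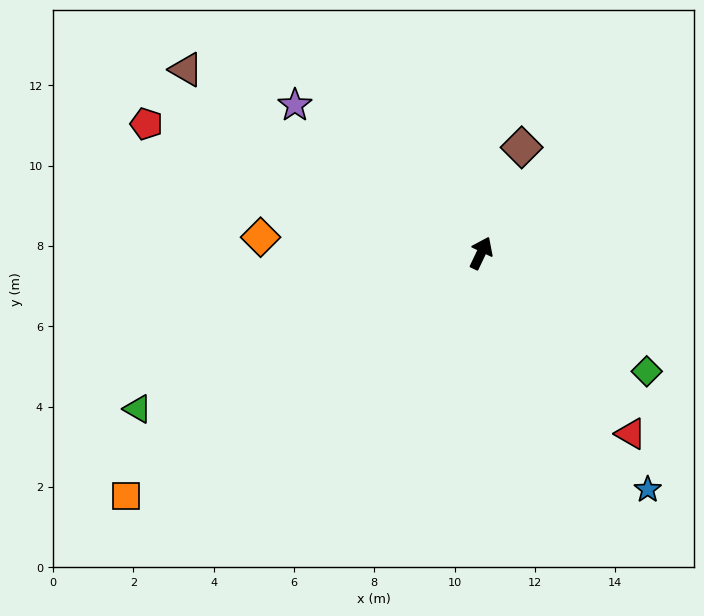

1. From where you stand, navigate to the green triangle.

turn left 140°, forward 9.4 m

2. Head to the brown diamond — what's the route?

turn left 4°, forward 2.8 m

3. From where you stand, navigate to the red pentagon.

turn left 94°, forward 8.9 m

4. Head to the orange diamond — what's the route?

turn left 111°, forward 5.5 m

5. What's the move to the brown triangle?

turn left 84°, forward 8.6 m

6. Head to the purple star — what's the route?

turn left 77°, forward 5.9 m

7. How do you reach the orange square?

turn left 150°, forward 10.7 m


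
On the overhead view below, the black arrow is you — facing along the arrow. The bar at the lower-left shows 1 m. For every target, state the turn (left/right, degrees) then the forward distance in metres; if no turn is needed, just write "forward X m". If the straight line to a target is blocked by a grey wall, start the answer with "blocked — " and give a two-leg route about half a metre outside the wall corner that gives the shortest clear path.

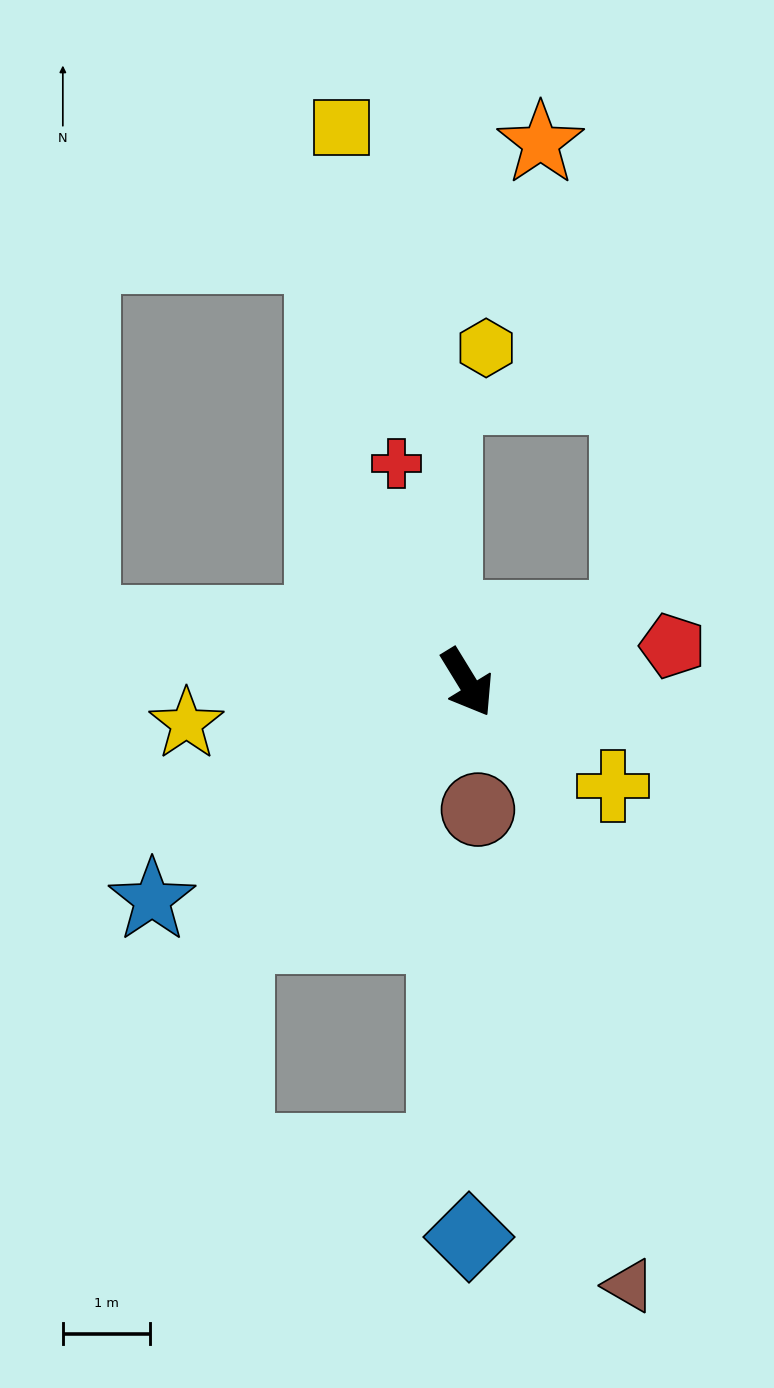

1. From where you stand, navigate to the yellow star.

turn right 113°, forward 3.2 m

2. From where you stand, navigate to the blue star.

turn right 87°, forward 4.4 m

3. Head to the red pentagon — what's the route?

turn left 69°, forward 2.4 m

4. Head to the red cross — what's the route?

turn left 166°, forward 2.6 m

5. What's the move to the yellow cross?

turn left 23°, forward 2.0 m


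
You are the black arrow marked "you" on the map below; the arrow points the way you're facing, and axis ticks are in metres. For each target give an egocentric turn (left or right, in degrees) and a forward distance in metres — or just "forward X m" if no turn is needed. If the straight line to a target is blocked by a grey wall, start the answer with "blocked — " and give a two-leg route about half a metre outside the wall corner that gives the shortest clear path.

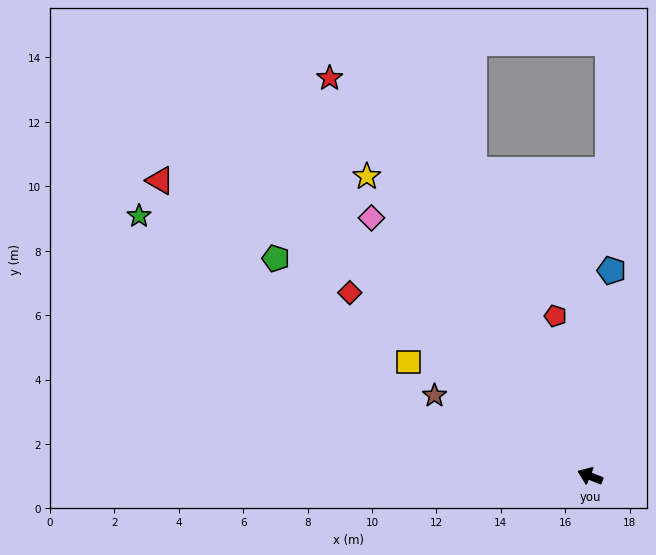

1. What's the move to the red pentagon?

turn right 56°, forward 5.1 m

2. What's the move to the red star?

turn right 35°, forward 14.8 m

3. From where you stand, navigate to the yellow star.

turn right 31°, forward 11.6 m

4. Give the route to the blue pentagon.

turn right 74°, forward 6.4 m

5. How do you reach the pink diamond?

turn right 28°, forward 10.5 m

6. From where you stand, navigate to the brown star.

turn right 5°, forward 5.4 m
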